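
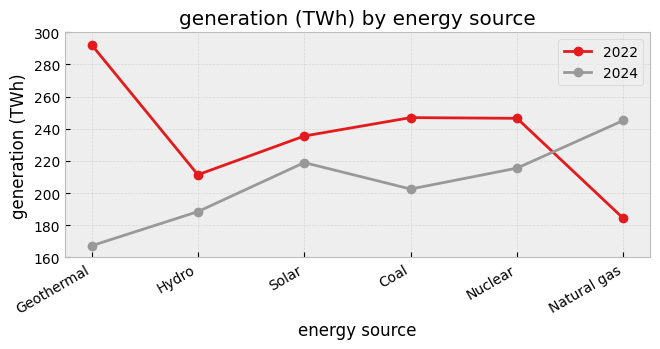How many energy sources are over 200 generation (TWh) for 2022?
Above 200: Geothermal, Hydro, Solar, Coal, Nuclear.

5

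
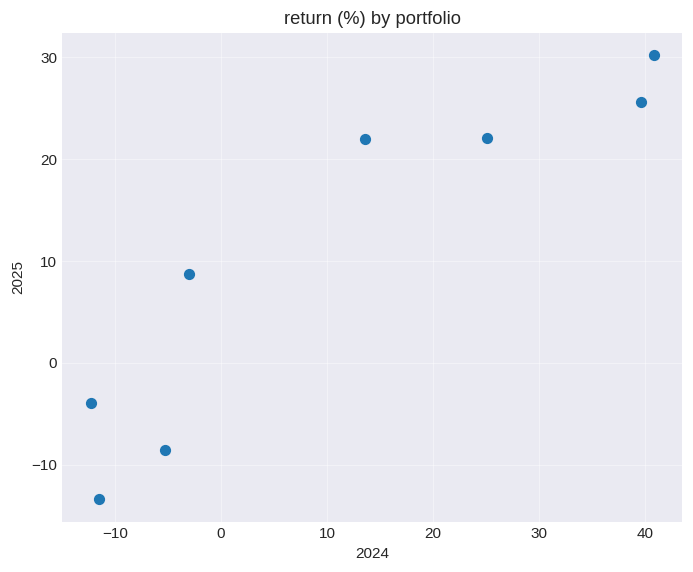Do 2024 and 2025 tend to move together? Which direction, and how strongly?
Points are positively correlated; strong (|r| ≈ 0.9).

positive, strong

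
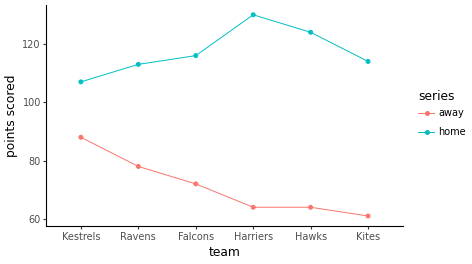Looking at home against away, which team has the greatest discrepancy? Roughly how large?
Harriers, ≈ 70

Harriers: home ≈ 130, away ≈ 60 → gap ≈ 70. Next-largest (Hawks) is only ≈ 60.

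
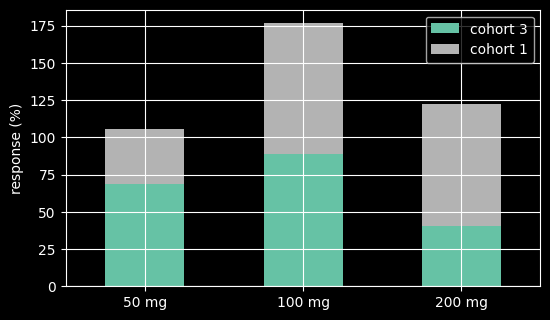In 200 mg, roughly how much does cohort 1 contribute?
cohort 1 top ≈ 120, bottom ≈ 40; segment ≈ 80.

≈ 80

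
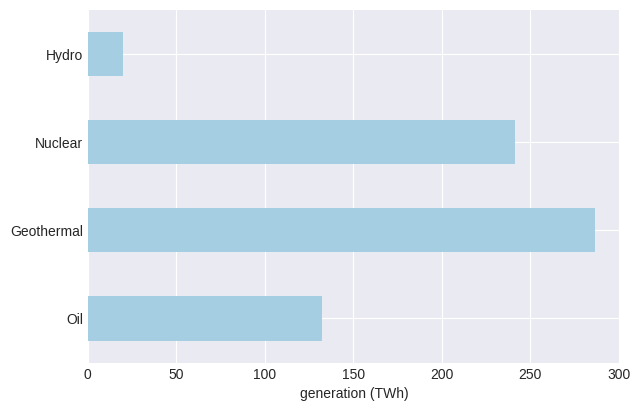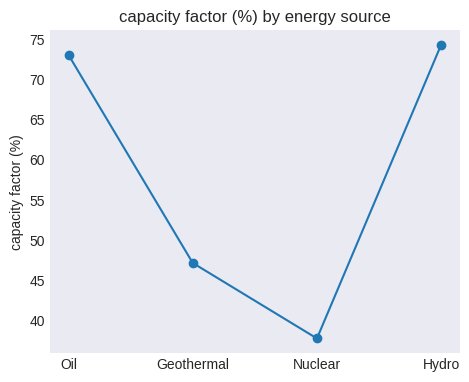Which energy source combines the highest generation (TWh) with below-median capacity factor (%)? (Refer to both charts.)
Chart 2 median capacity factor (%) ≈ 60; below-median energy sources: Geothermal, Nuclear. Among those, Geothermal has the highest generation (TWh) (≈ 300).

Geothermal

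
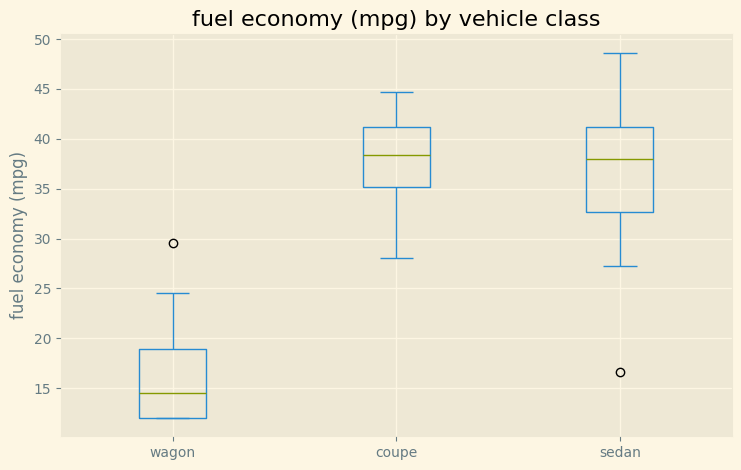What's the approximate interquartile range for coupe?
Q3 ≈ 40, Q1 ≈ 35; IQR ≈ 5.

≈ 5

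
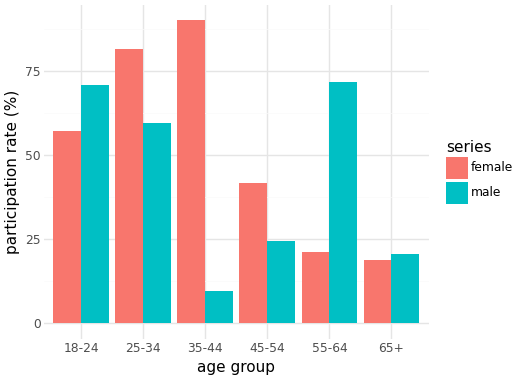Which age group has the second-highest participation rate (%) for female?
Top 3 for female: 35-44 ≈ 90, 25-34 ≈ 80, 18-24 ≈ 60.

25-34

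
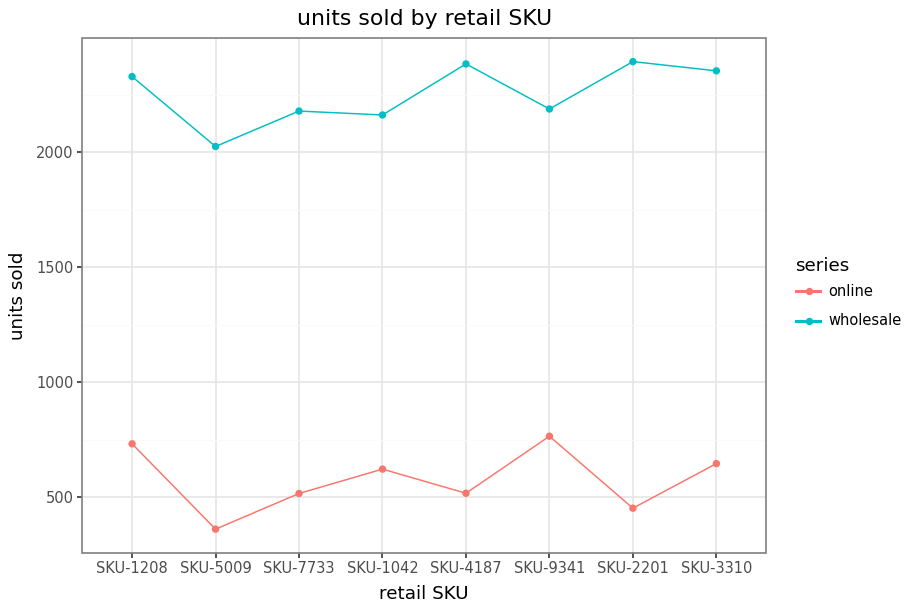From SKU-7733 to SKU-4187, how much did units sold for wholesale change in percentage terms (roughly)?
SKU-7733 ≈ 2200, SKU-4187 ≈ 2400; (2400 − 2200) / 2200 ≈ +9.1%.

≈ +9.1%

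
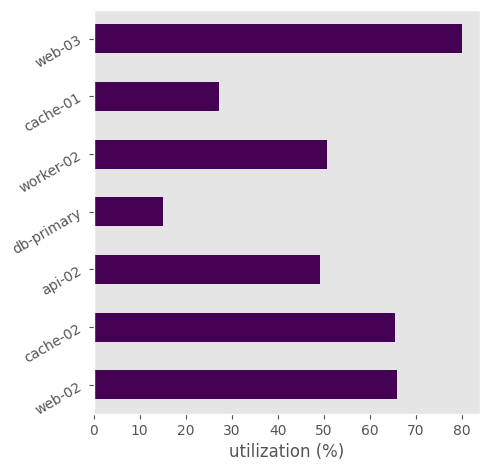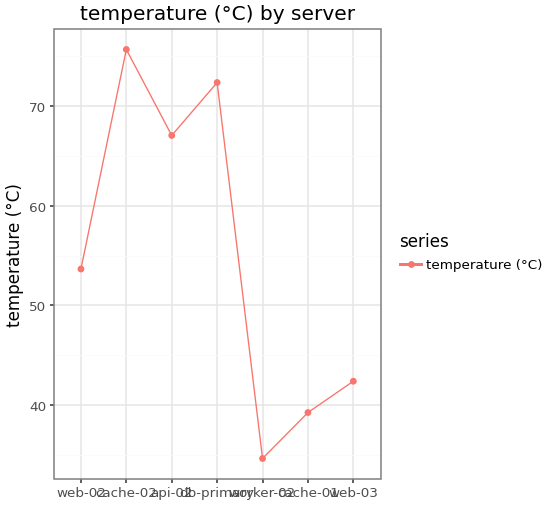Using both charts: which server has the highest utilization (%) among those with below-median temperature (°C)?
Chart 2 median temperature (°C) ≈ 50; below-median servers: worker-02, cache-01, web-03. Among those, web-03 has the highest utilization (%) (≈ 80).

web-03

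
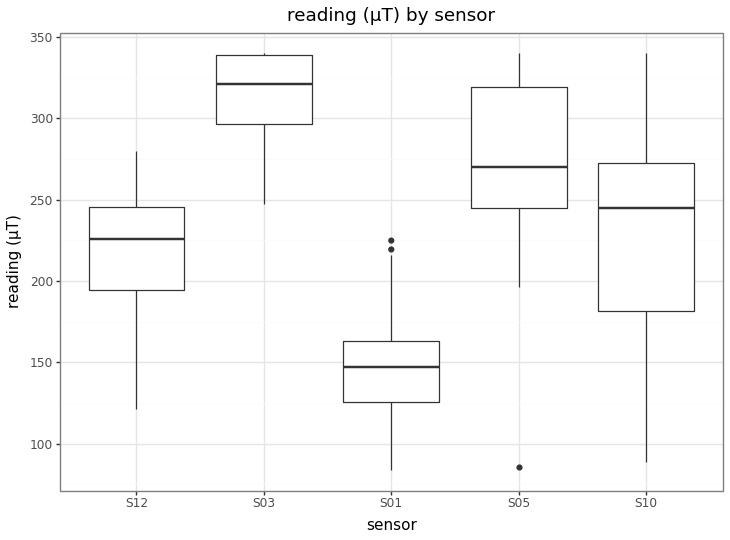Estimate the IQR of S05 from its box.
Q3 ≈ 320, Q1 ≈ 240; IQR ≈ 80.

≈ 80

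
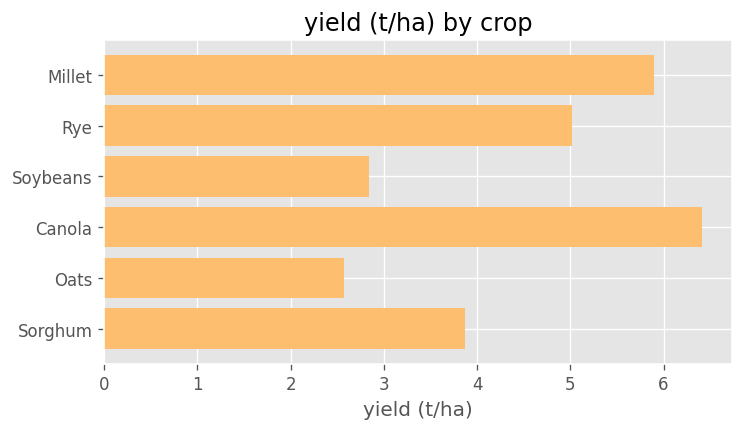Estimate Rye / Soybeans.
≈ 1.67×

Rye ≈ 5, Soybeans ≈ 3; 5/3 ≈ 1.67.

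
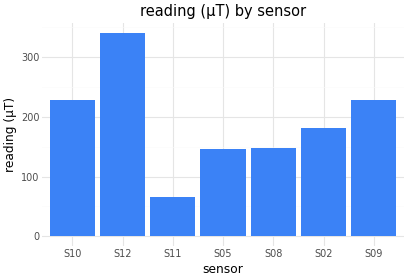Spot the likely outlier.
S12

S12 ≈ 350; the rest sit between ≈ 50 and ≈ 250.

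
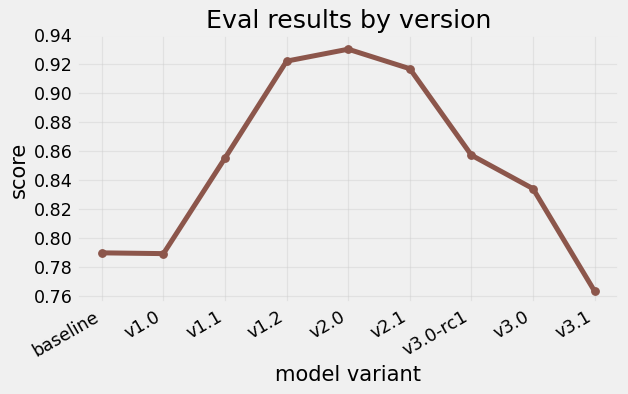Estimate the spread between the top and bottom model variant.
Max v2.0 ≈ 0.94, min v3.1 ≈ 0.76; range ≈ 0.18.

≈ 0.18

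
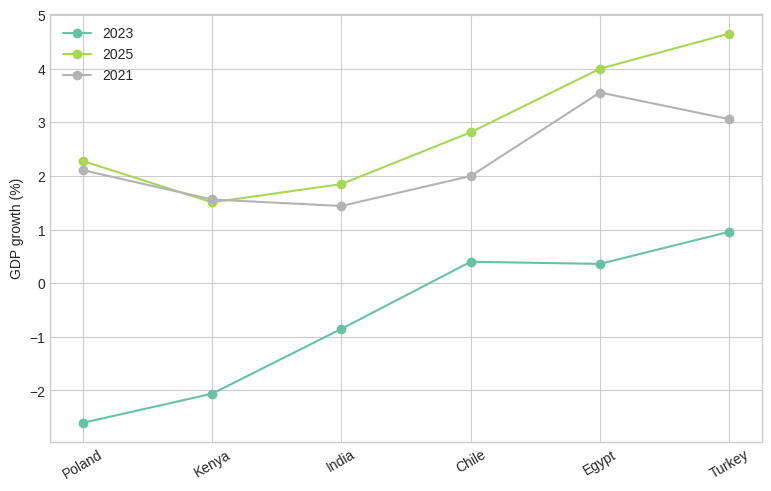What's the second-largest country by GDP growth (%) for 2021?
Top 3 for 2021: Egypt ≈ 4, Turkey ≈ 3, Poland ≈ 2.

Turkey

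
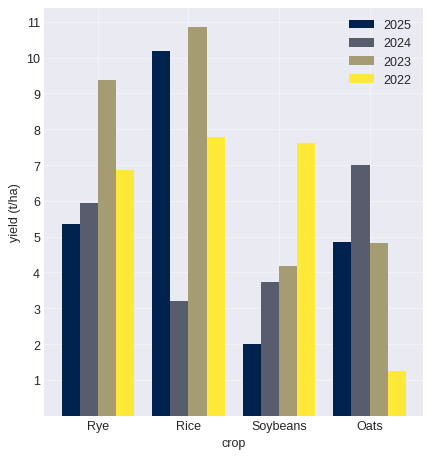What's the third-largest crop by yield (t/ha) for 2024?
Top 4 for 2024: Oats ≈ 7, Rye ≈ 6, Soybeans ≈ 4, Rice ≈ 3.

Soybeans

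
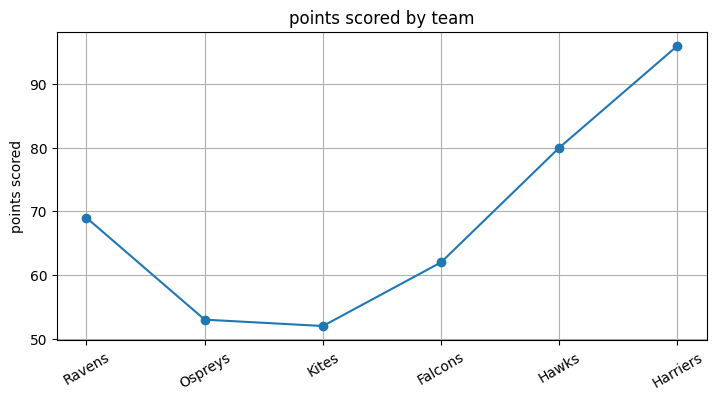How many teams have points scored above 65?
3

Above 65: Ravens, Hawks, Harriers.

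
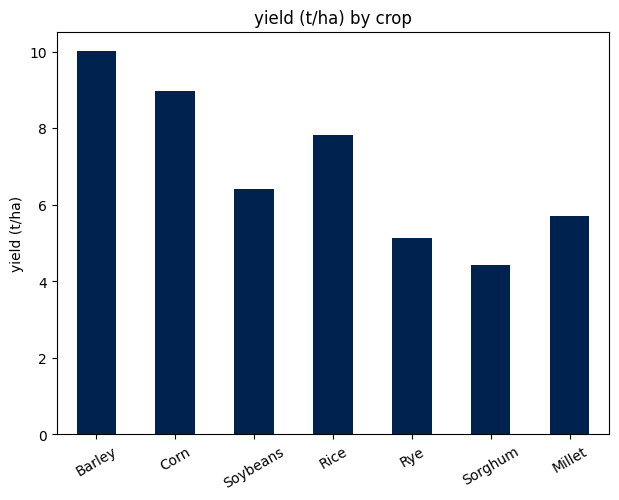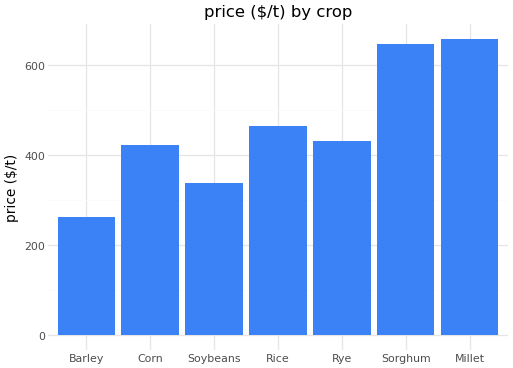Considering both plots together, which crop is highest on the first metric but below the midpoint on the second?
Chart 2 median price ($/t) ≈ 400; below-median crops: Barley, Corn, Soybeans. Among those, Barley has the highest yield (t/ha) (≈ 10).

Barley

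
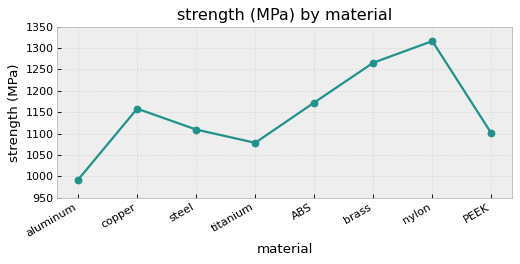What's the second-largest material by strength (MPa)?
Top 3: nylon ≈ 1300, brass ≈ 1250, ABS ≈ 1150.

brass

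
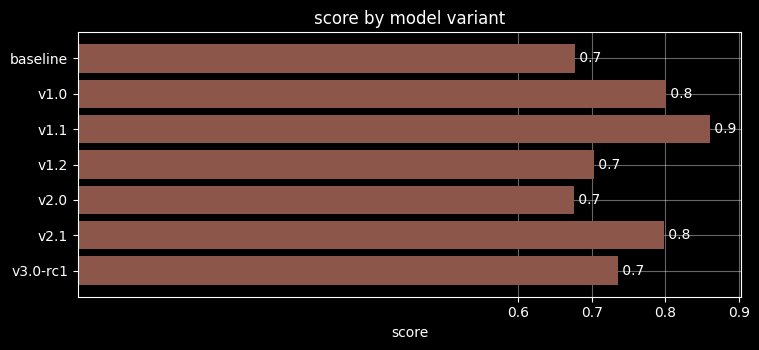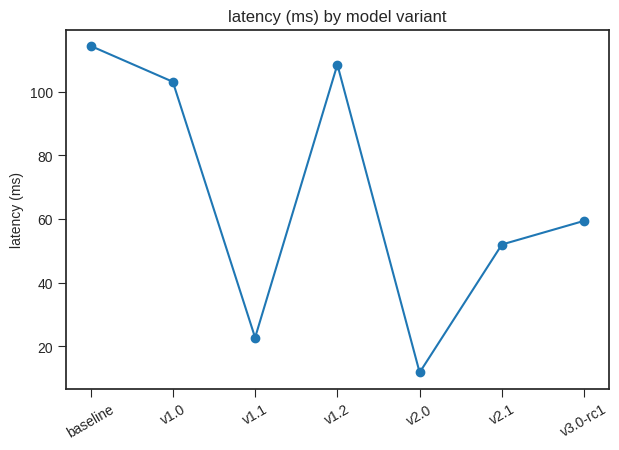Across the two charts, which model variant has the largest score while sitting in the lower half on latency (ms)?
Chart 2 median latency (ms) ≈ 60; below-median model variants: v1.1, v2.0, v2.1. Among those, v1.1 has the highest score (≈ 0.9).

v1.1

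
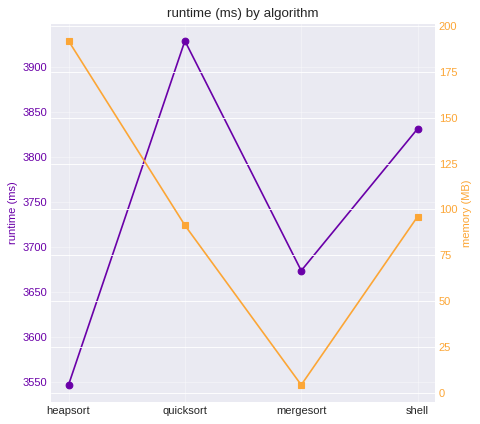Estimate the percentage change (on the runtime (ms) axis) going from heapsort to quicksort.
heapsort ≈ 3550, quicksort ≈ 3950; (3950 − 3550) / 3550 ≈ +11.3%.

≈ +11.3%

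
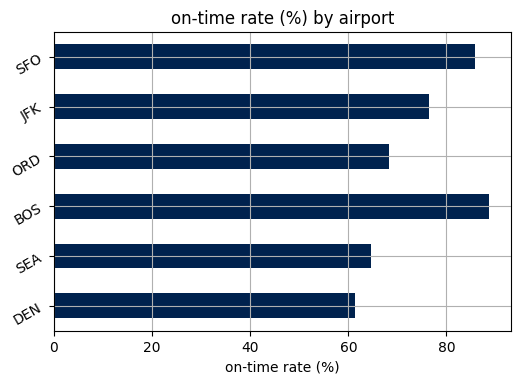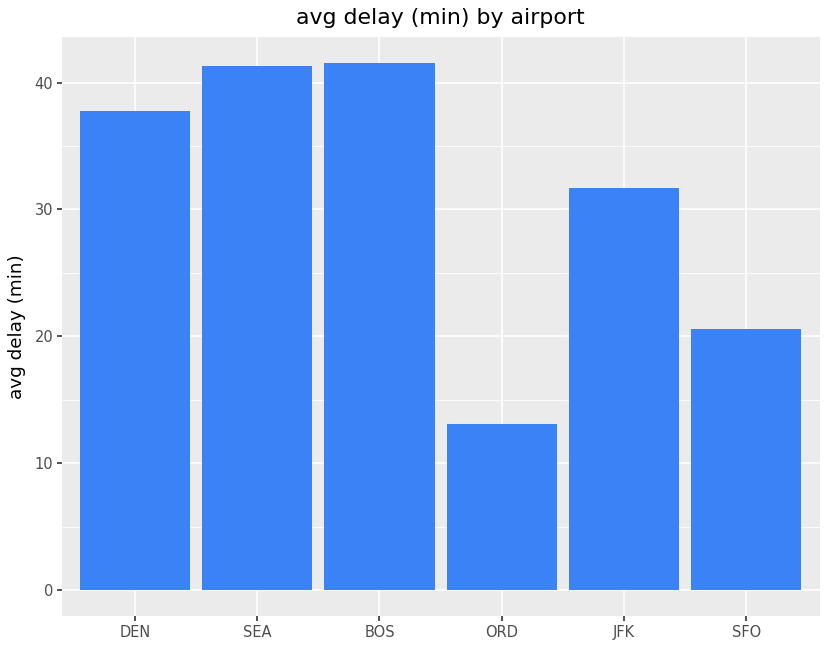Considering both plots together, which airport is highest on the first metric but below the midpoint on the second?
Chart 2 median avg delay (min) ≈ 35; below-median airports: ORD, JFK, SFO. Among those, SFO has the highest on-time rate (%) (≈ 90).

SFO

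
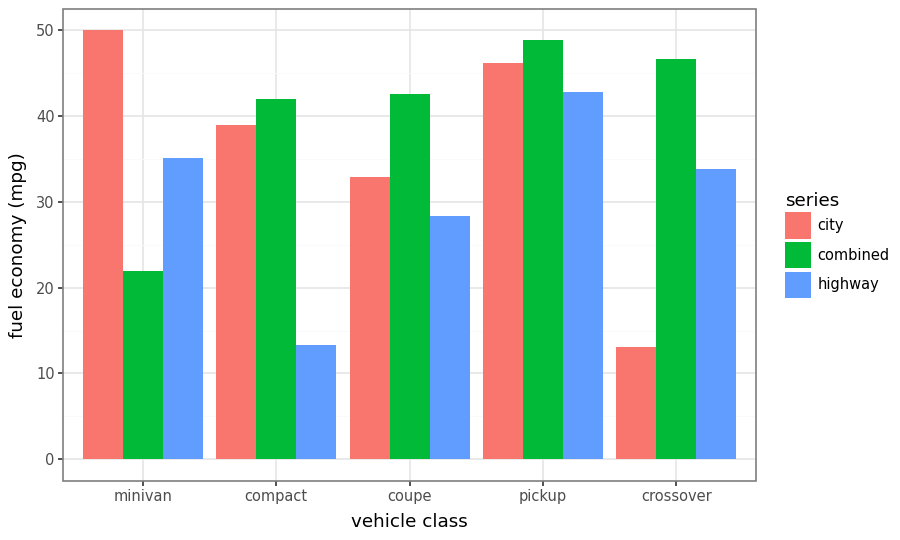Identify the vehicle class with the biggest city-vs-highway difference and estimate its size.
compact, ≈ 25 mpg

compact: city ≈ 40, highway ≈ 15 → gap ≈ 25. Next-largest (crossover) is only ≈ 20.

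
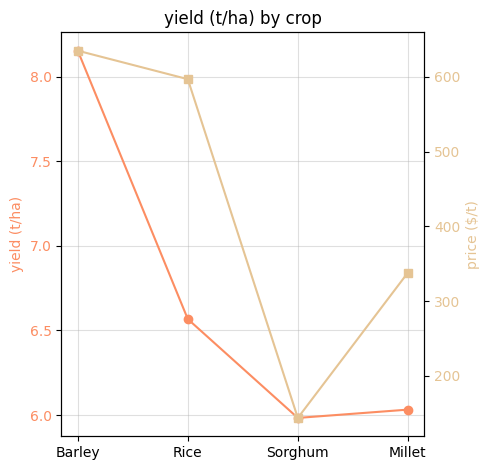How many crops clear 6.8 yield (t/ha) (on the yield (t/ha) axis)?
1

Above 6.8: Barley.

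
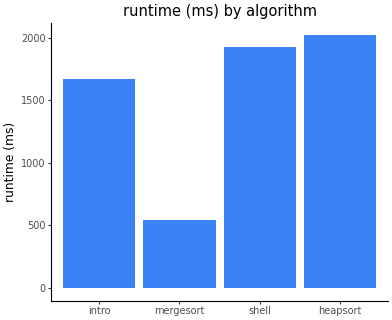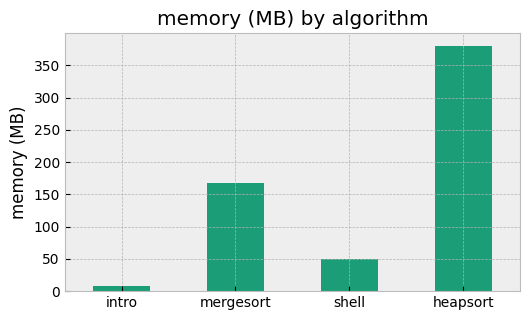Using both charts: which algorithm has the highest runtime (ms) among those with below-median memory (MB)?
Chart 2 median memory (MB) ≈ 100; below-median algorithms: intro, shell. Among those, shell has the highest runtime (ms) (≈ 2000).

shell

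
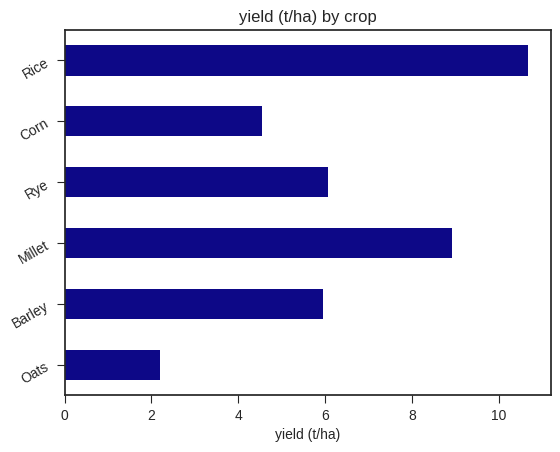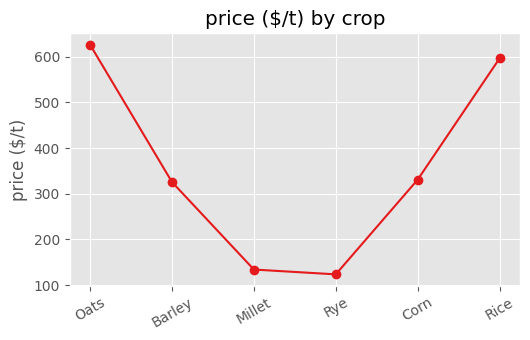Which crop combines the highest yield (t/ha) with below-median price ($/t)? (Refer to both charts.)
Millet

Chart 2 median price ($/t) ≈ 300; below-median crops: Barley, Millet, Rye. Among those, Millet has the highest yield (t/ha) (≈ 9).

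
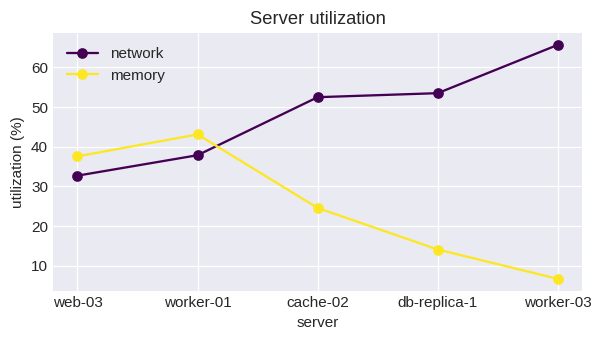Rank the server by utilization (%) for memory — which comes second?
Top 3 for memory: worker-01 ≈ 45, web-03 ≈ 40, cache-02 ≈ 25.

web-03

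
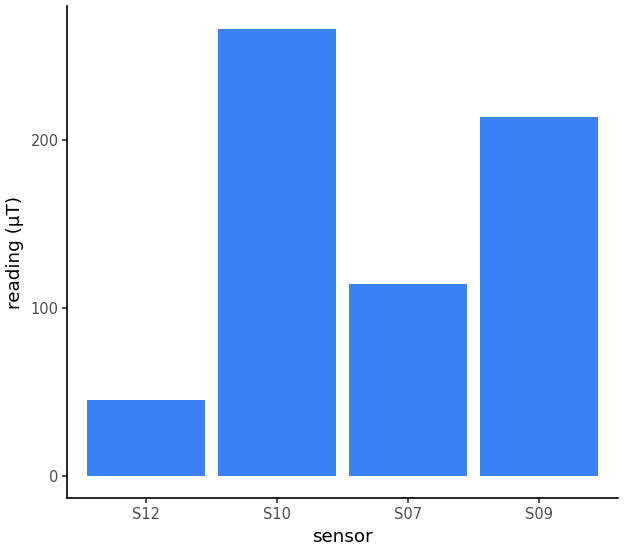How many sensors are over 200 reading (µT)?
2

Above 200: S10, S09.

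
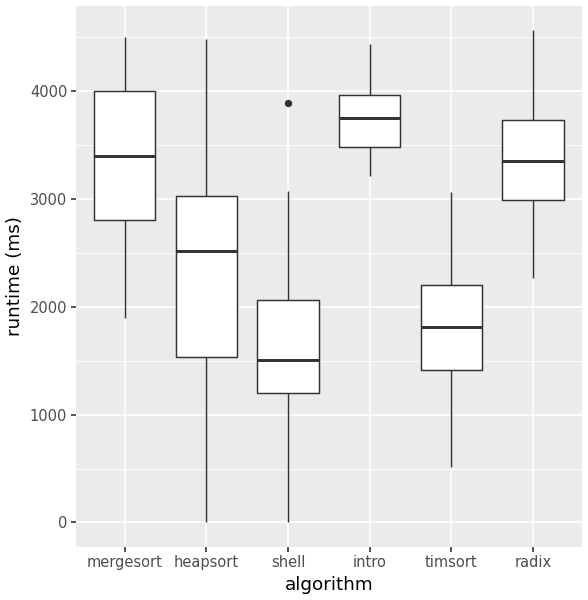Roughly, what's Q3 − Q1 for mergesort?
Q3 ≈ 4000, Q1 ≈ 2800; IQR ≈ 1200.

≈ 1200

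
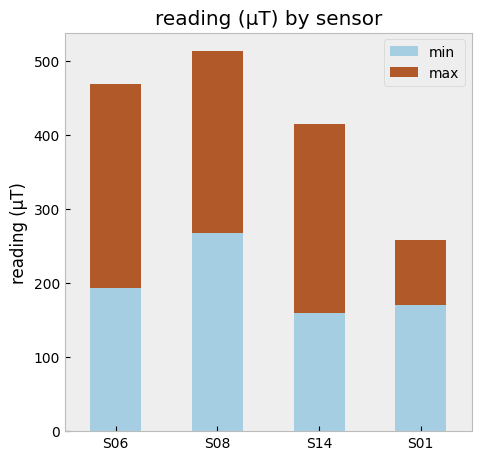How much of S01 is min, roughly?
≈ 150

min top ≈ 150, bottom ≈ 0; segment ≈ 150.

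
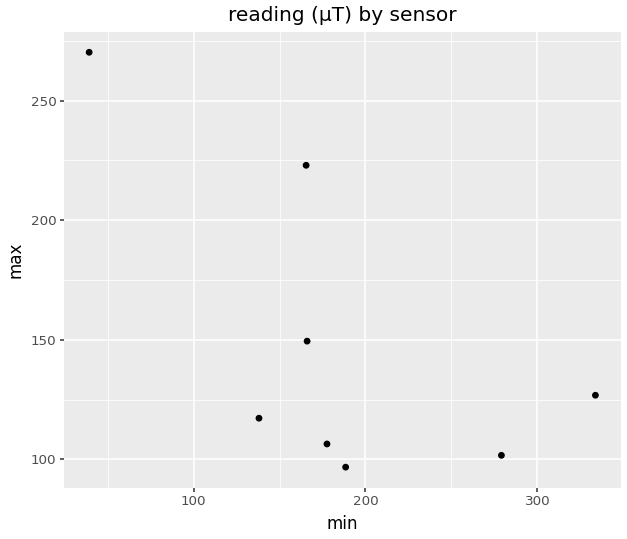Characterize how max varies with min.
negative, moderate

Points are negatively correlated; moderate (|r| ≈ 0.6).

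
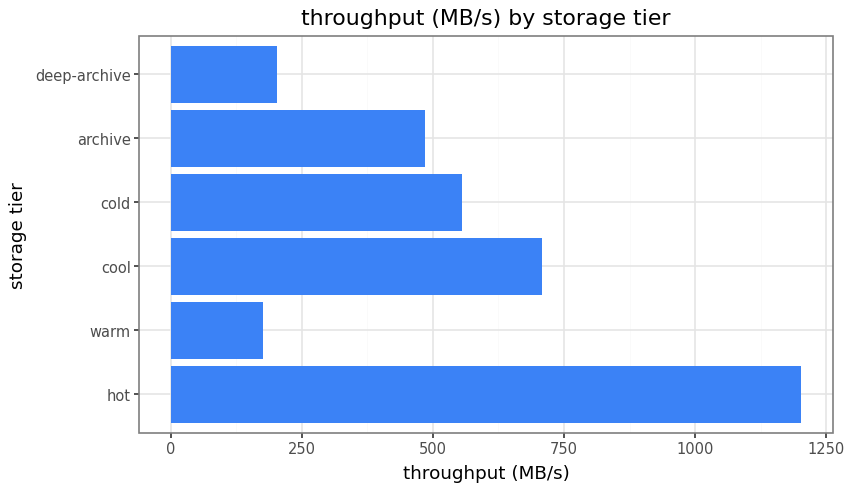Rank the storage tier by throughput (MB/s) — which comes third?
cold

Top 4: hot ≈ 1200, cool ≈ 800, cold ≈ 600, archive ≈ 400.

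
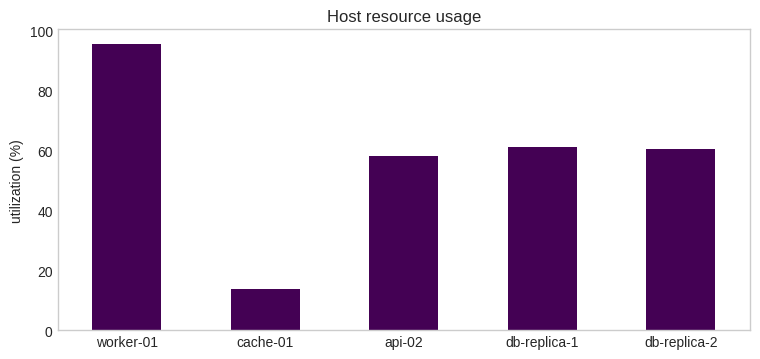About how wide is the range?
≈ 90

Max worker-01 ≈ 100, min cache-01 ≈ 10; range ≈ 90.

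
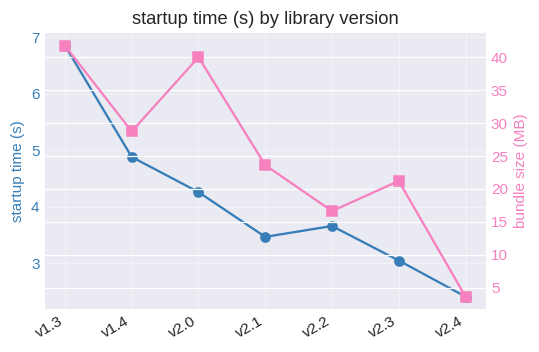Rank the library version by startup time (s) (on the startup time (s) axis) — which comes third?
Top 4 (on the startup time (s) axis): v1.3 ≈ 7.0, v1.4 ≈ 5.0, v2.0 ≈ 4.5, v2.2 ≈ 3.5.

v2.0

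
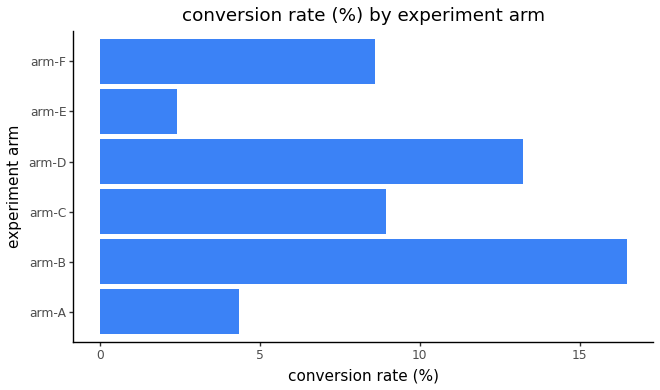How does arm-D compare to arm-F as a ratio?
arm-D ≈ 14, arm-F ≈ 8; 14/8 ≈ 1.75.

≈ 1.75×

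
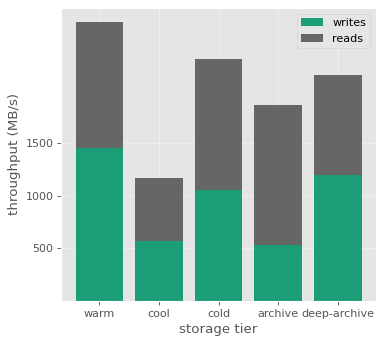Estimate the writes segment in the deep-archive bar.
≈ 1000

writes top ≈ 1000, bottom ≈ 0; segment ≈ 1000.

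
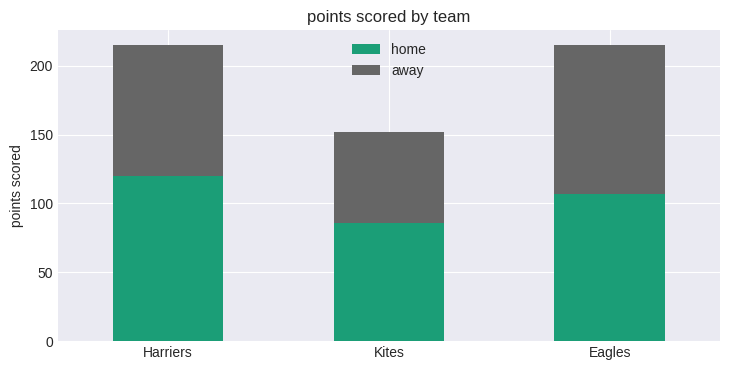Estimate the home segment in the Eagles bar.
home top ≈ 100, bottom ≈ 0; segment ≈ 100.

≈ 100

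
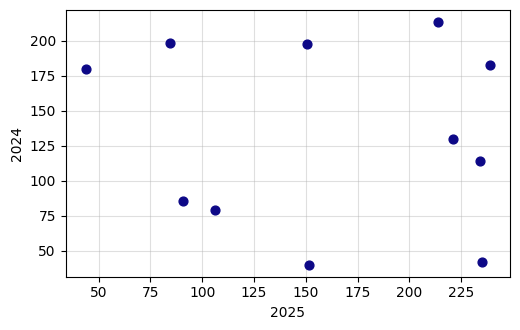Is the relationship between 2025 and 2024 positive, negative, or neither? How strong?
Points are roughly uncorrelated; weak (|r| ≈ 0.1).

no clear correlation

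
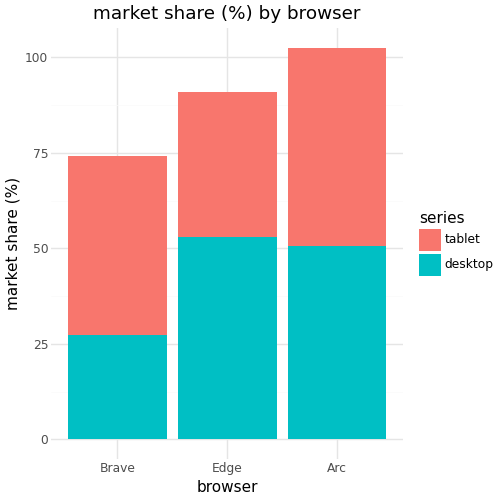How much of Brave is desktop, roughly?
desktop top ≈ 30, bottom ≈ 0; segment ≈ 30.

≈ 30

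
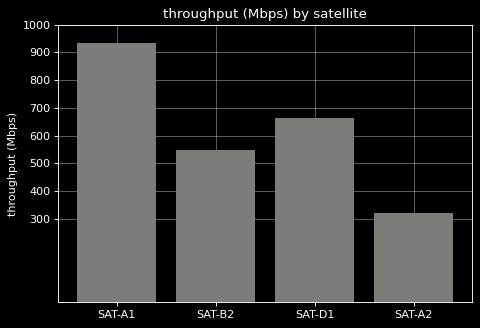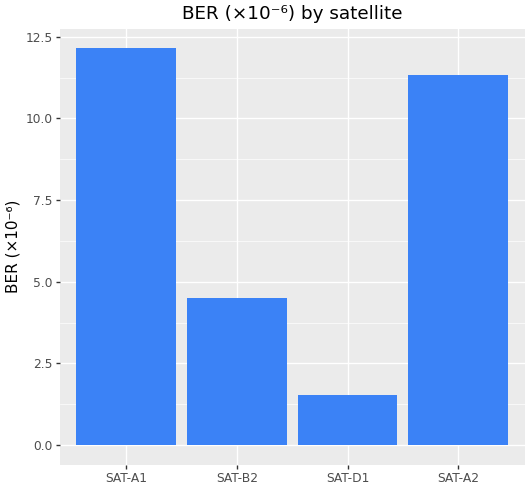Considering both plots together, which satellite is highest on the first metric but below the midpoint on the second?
SAT-D1

Chart 2 median BER (×10⁻⁶) ≈ 8; below-median satellites: SAT-B2, SAT-D1. Among those, SAT-D1 has the highest throughput (Mbps) (≈ 700).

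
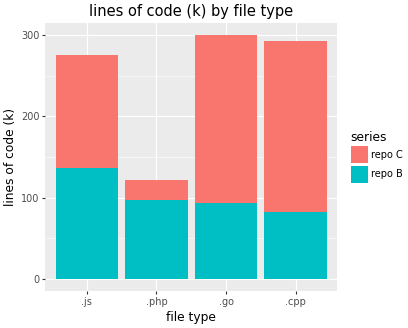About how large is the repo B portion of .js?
≈ 125

repo B top ≈ 125, bottom ≈ 0; segment ≈ 125.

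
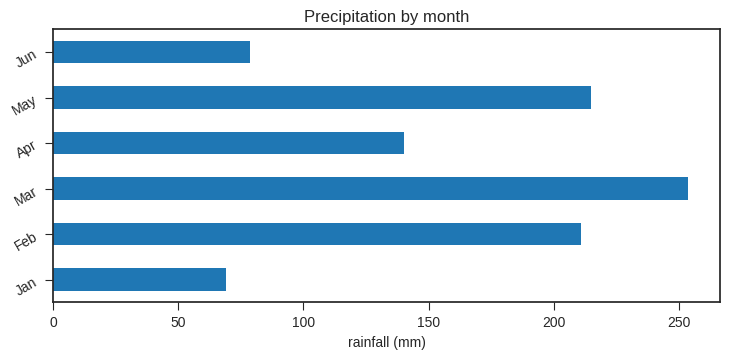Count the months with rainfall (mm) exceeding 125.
4

Above 125: Feb, Mar, Apr, May.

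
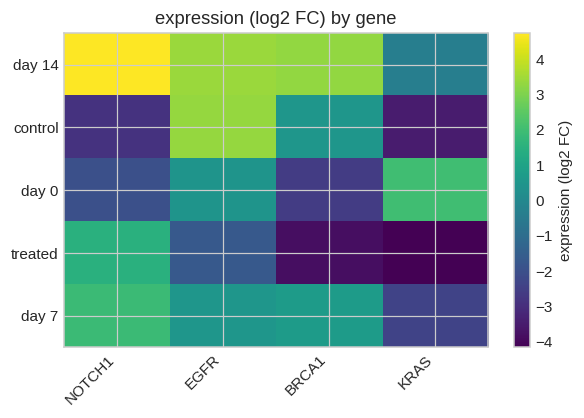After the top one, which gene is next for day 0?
Top 3 for day 0: KRAS ≈ 2, EGFR ≈ 0, NOTCH1 ≈ -2.

EGFR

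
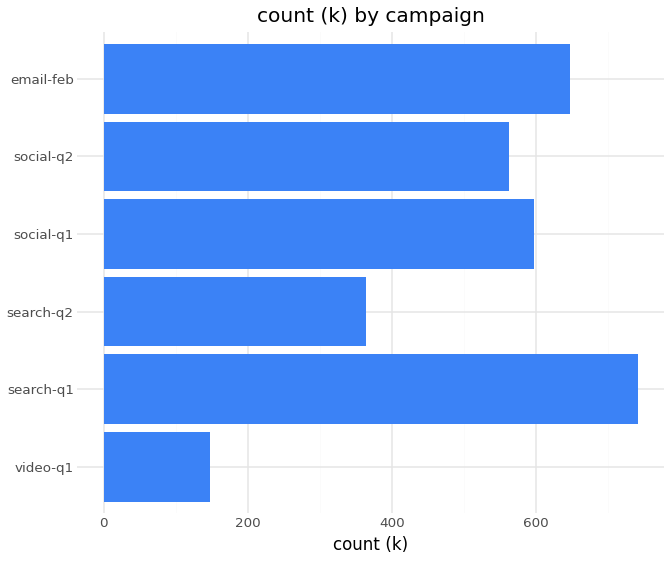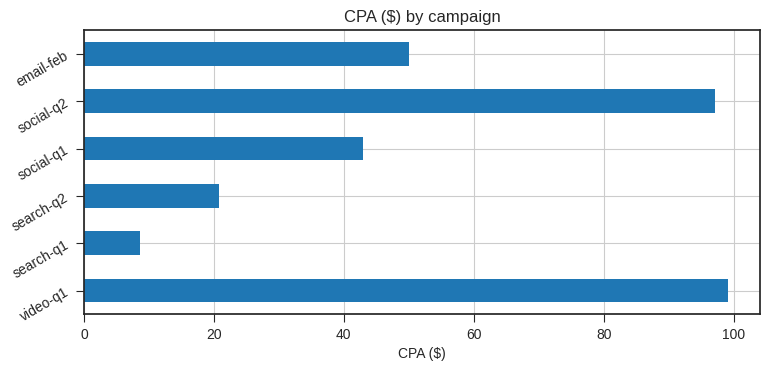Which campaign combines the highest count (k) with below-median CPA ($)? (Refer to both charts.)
Chart 2 median CPA ($) ≈ 50; below-median campaigns: search-q1, search-q2, social-q1. Among those, search-q1 has the highest count (k) (≈ 700).

search-q1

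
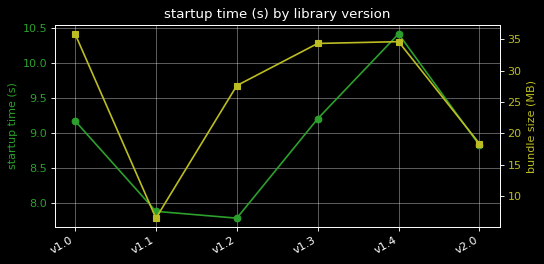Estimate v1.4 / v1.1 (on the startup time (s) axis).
v1.4 ≈ 10.5, v1.1 ≈ 8.0; 10.5/8.0 ≈ 1.31.

≈ 1.31×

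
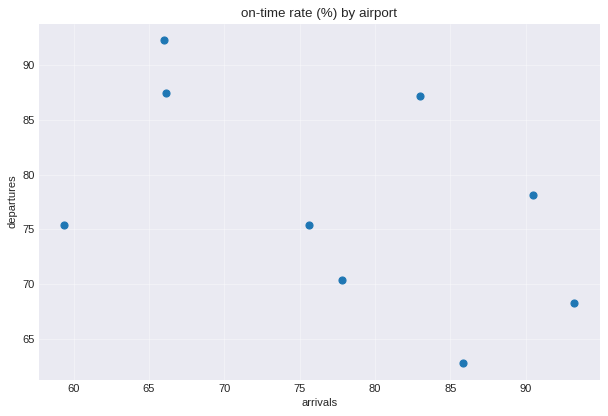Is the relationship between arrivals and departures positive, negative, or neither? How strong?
Points are negatively correlated; moderate (|r| ≈ 0.5).

negative, moderate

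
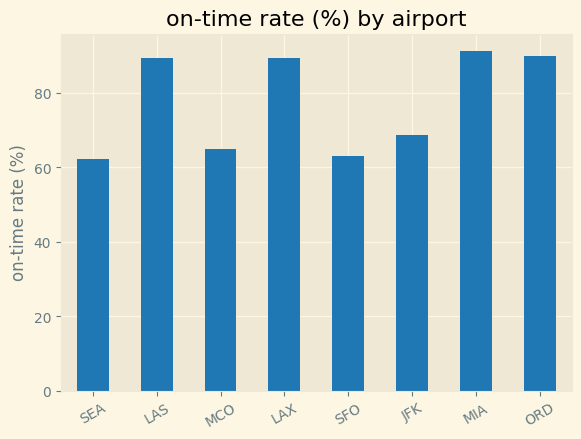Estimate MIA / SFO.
≈ 1.5×

MIA ≈ 90, SFO ≈ 60; 90/60 ≈ 1.5.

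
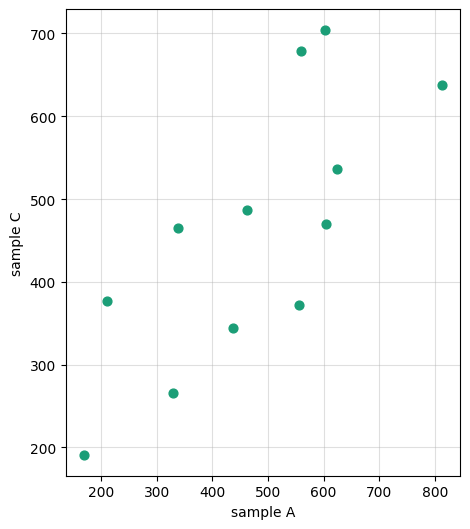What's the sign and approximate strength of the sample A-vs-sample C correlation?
Points are positively correlated; strong (|r| ≈ 0.8).

positive, strong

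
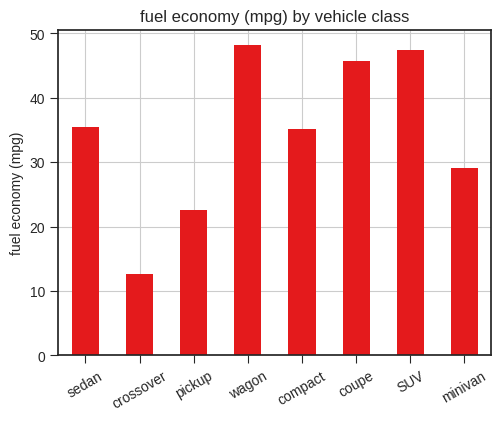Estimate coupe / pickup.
coupe ≈ 45, pickup ≈ 25; 45/25 ≈ 1.8.

≈ 1.8×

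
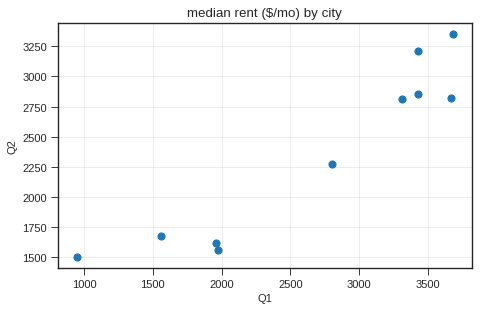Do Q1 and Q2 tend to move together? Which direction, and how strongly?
Points are positively correlated; strong (|r| ≈ 0.9).

positive, strong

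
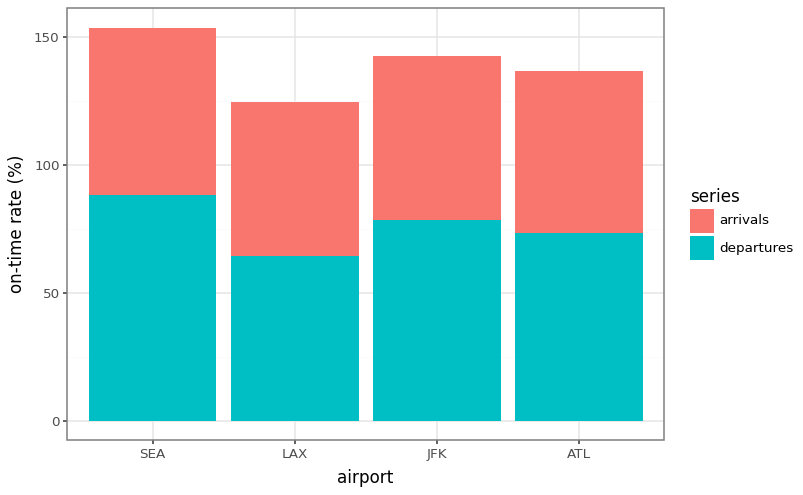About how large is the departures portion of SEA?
departures top ≈ 80, bottom ≈ 0; segment ≈ 80.

≈ 80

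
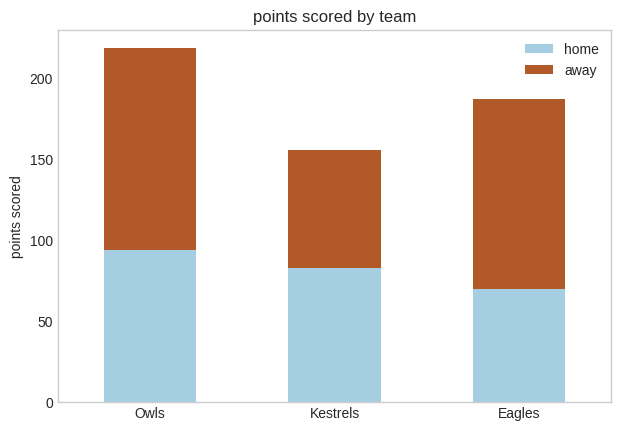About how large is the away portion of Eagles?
away top ≈ 180, bottom ≈ 80; segment ≈ 100.

≈ 100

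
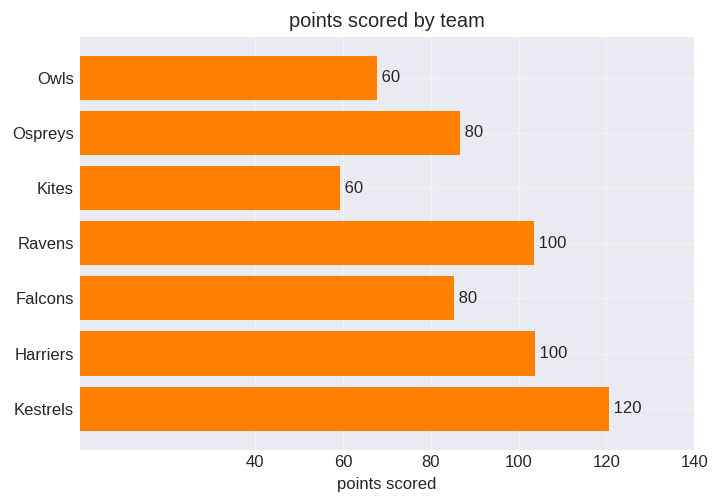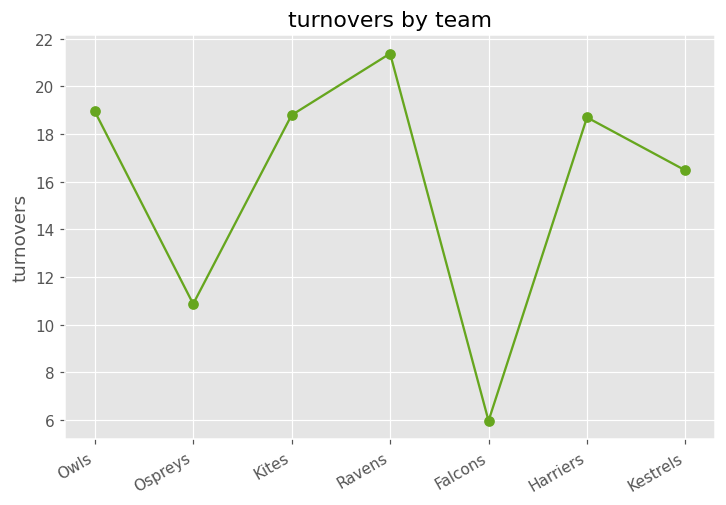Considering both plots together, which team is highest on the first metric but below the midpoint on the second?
Chart 2 median turnovers ≈ 18; below-median teams: Ospreys, Falcons, Kestrels. Among those, Kestrels has the highest points scored (≈ 120).

Kestrels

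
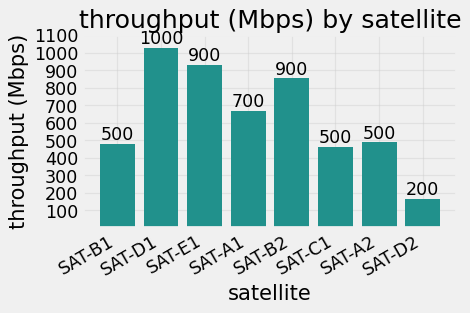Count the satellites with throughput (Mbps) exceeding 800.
Above 800: SAT-D1, SAT-E1, SAT-B2.

3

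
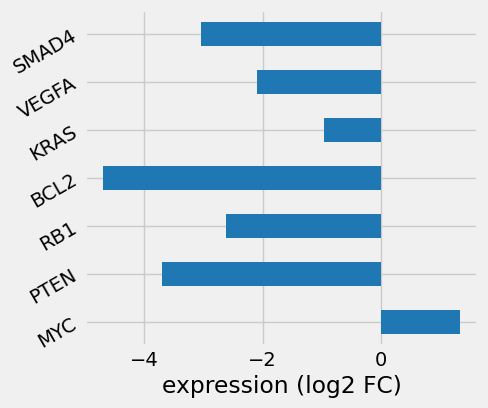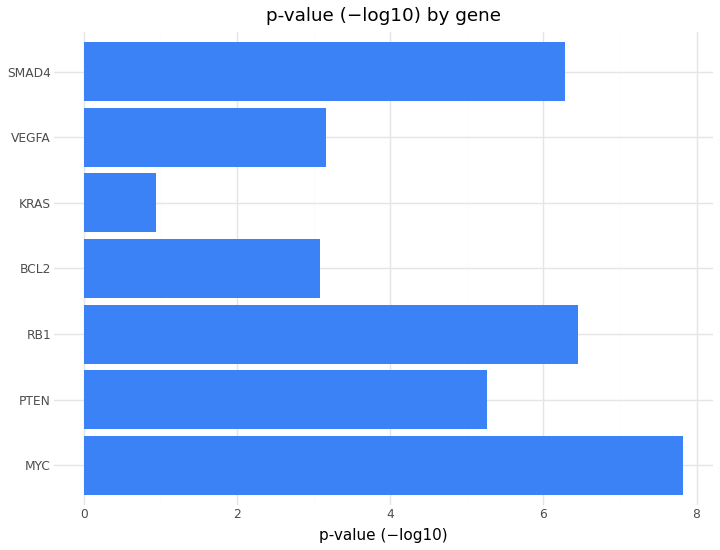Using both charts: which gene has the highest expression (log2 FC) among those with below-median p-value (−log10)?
Chart 2 median p-value (−log10) ≈ 5; below-median genes: BCL2, KRAS, VEGFA. Among those, KRAS has the highest expression (log2 FC) (≈ -1).

KRAS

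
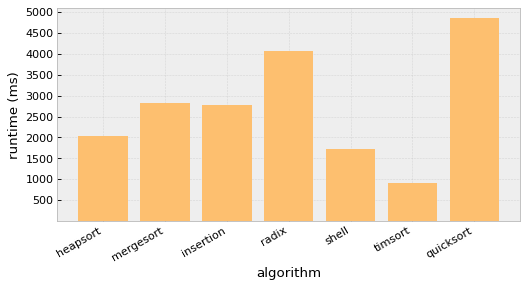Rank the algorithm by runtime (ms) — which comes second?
radix

Top 3: quicksort ≈ 5000, radix ≈ 4000, mergesort ≈ 3000.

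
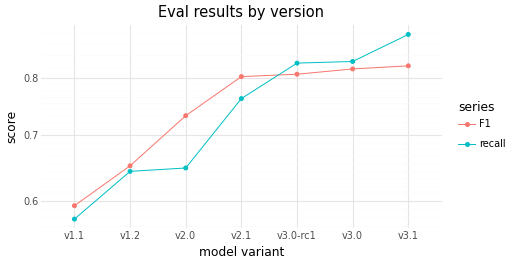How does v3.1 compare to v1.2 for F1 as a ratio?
≈ 1.23×

v3.1 ≈ 0.80, v1.2 ≈ 0.65; 0.80/0.65 ≈ 1.23.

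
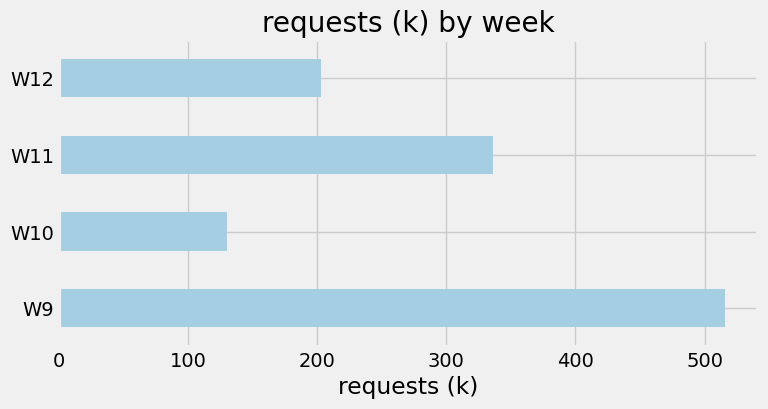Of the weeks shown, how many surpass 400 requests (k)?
1

Above 400: W9.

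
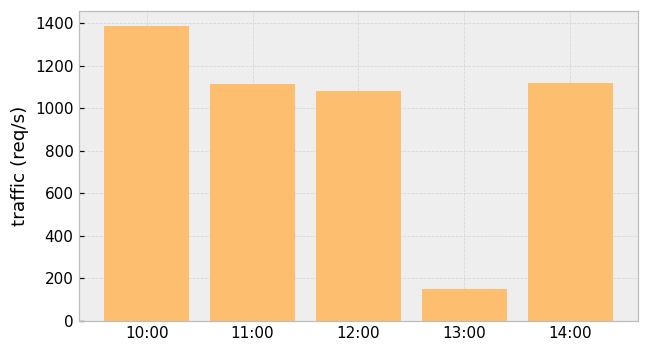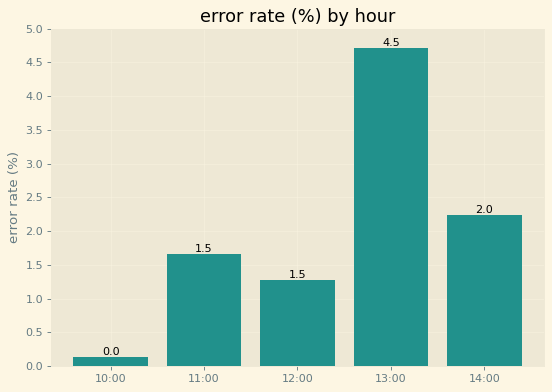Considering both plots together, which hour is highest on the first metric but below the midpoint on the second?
Chart 2 median error rate (%) ≈ 1.5; below-median hours: 10:00, 12:00. Among those, 10:00 has the highest traffic (req/s) (≈ 1400).

10:00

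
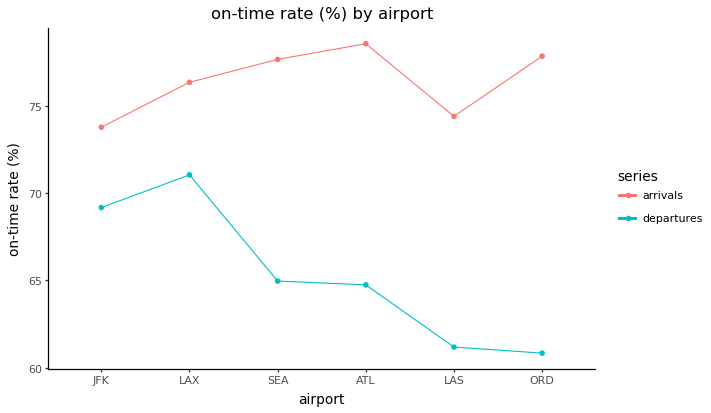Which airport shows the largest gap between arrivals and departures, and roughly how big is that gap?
ORD: arrivals ≈ 78, departures ≈ 60 → gap ≈ 18. Next-largest (ATL) is only ≈ 14.

ORD, ≈ 18 %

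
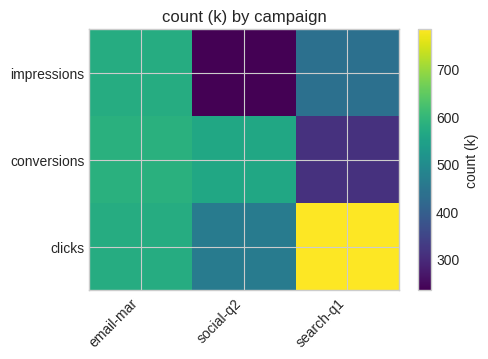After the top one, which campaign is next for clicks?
email-mar

Top 3 for clicks: search-q1 ≈ 800, email-mar ≈ 550, social-q2 ≈ 450.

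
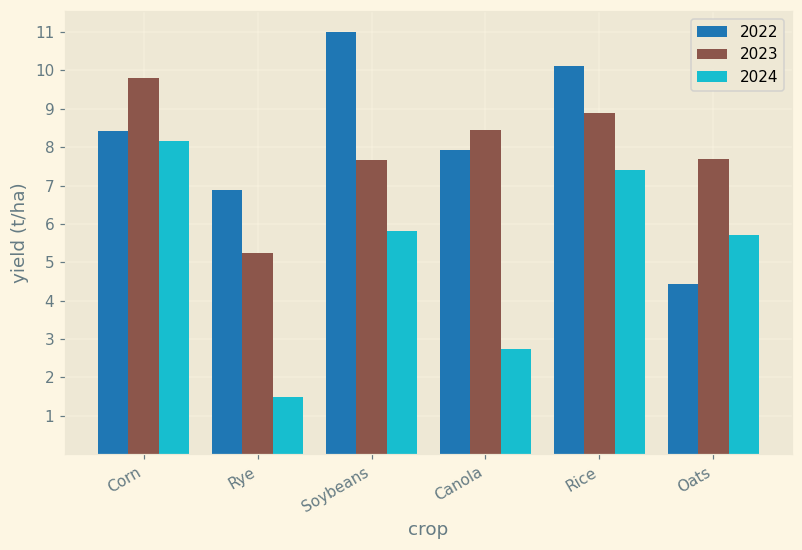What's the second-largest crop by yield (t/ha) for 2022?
Top 3 for 2022: Soybeans ≈ 11, Rice ≈ 10, Corn ≈ 8.

Rice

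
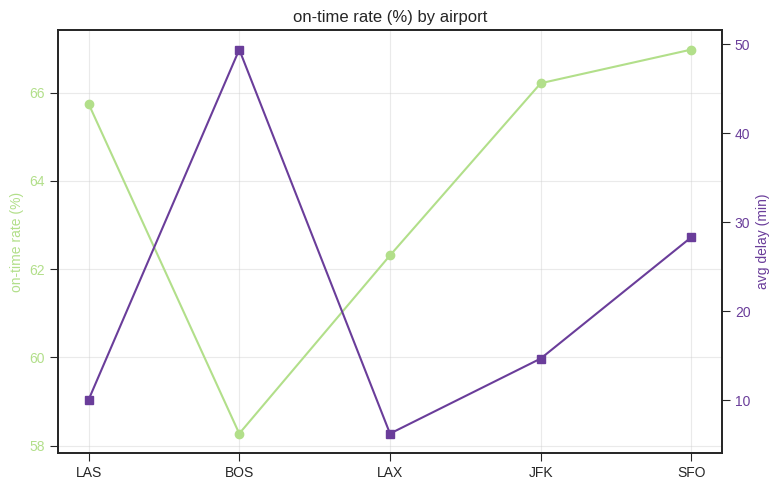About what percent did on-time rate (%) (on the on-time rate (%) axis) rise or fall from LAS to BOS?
≈ -12.1%

LAS ≈ 66, BOS ≈ 58; (58 − 66) / 66 ≈ -12.1%.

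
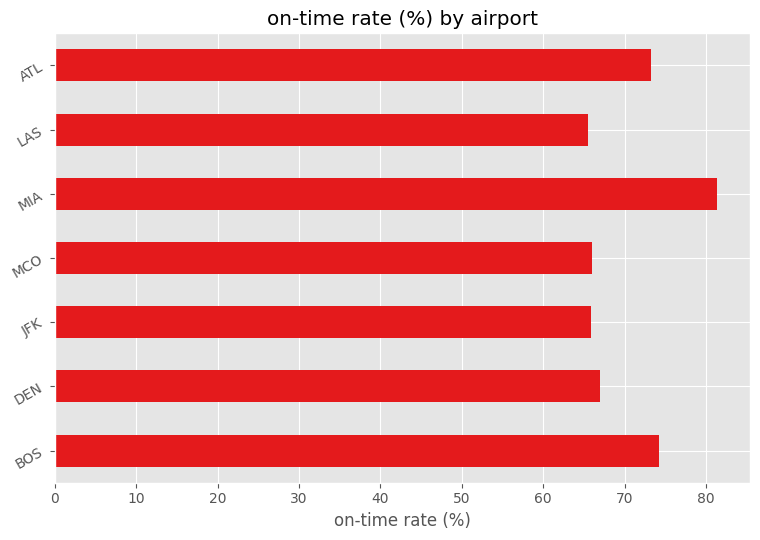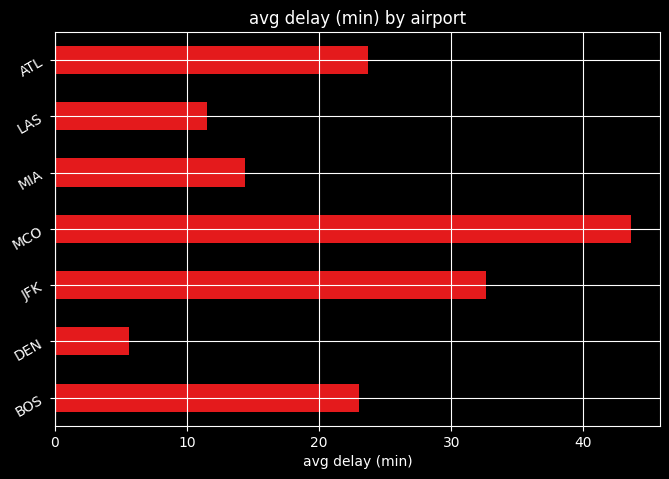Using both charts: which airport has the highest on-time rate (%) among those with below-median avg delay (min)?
MIA

Chart 2 median avg delay (min) ≈ 25; below-median airports: DEN, MIA, LAS. Among those, MIA has the highest on-time rate (%) (≈ 80).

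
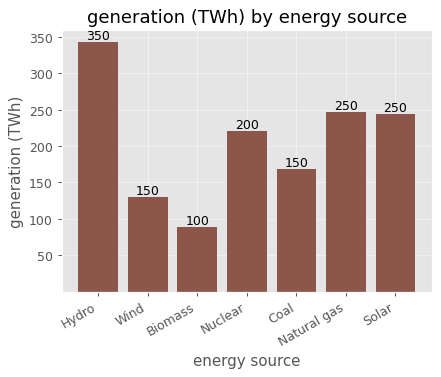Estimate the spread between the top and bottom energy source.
≈ 250

Max Hydro ≈ 350, min Biomass ≈ 100; range ≈ 250.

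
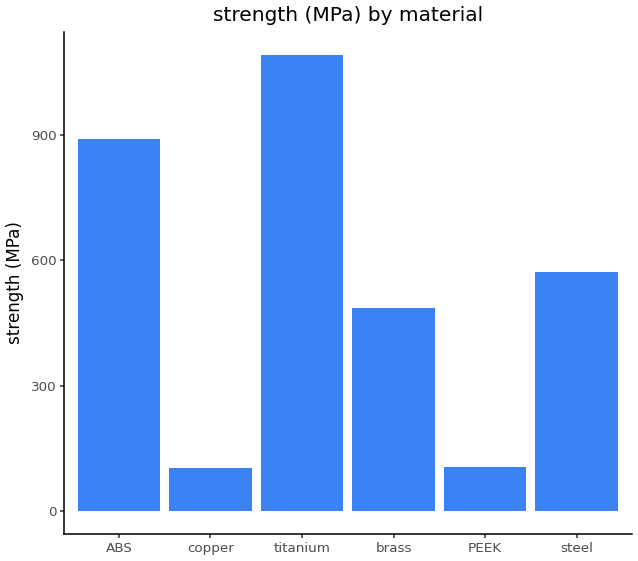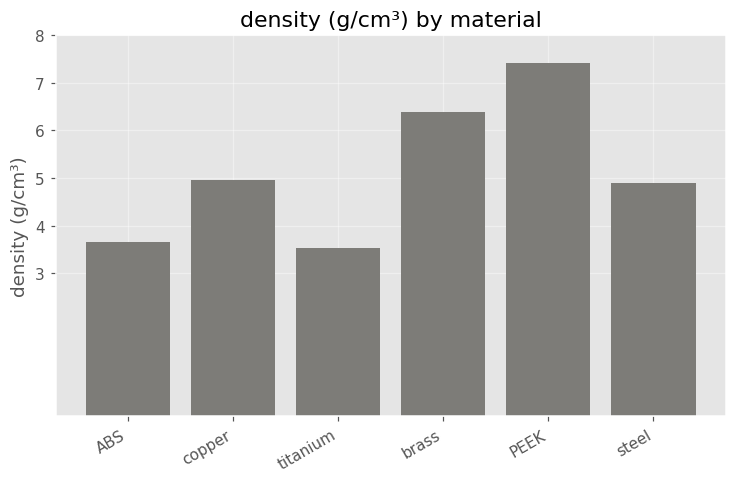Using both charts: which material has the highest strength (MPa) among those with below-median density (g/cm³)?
Chart 2 median density (g/cm³) ≈ 5; below-median materials: ABS, titanium, steel. Among those, titanium has the highest strength (MPa) (≈ 1000).

titanium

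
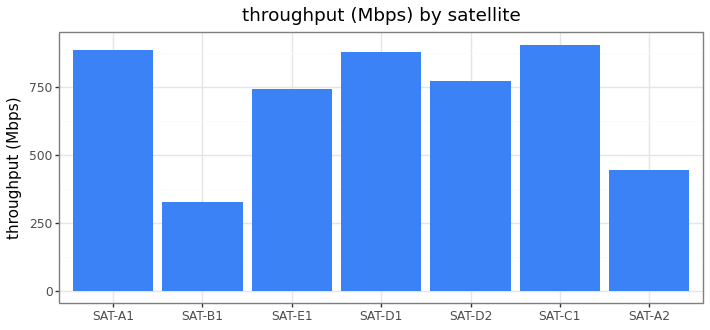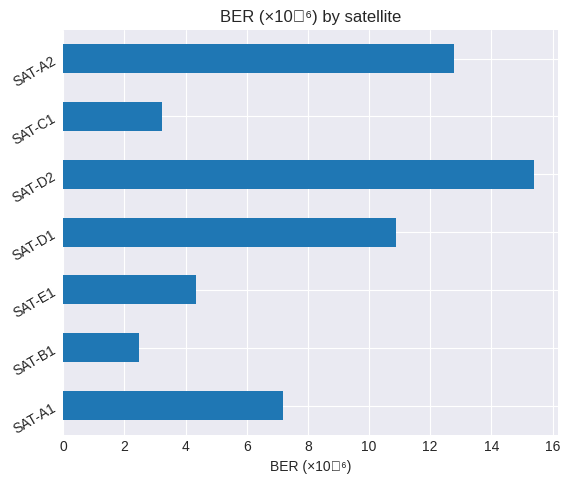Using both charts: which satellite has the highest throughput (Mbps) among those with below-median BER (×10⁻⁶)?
Chart 2 median BER (×10⁻⁶) ≈ 8; below-median satellites: SAT-B1, SAT-E1, SAT-C1. Among those, SAT-C1 has the highest throughput (Mbps) (≈ 900).

SAT-C1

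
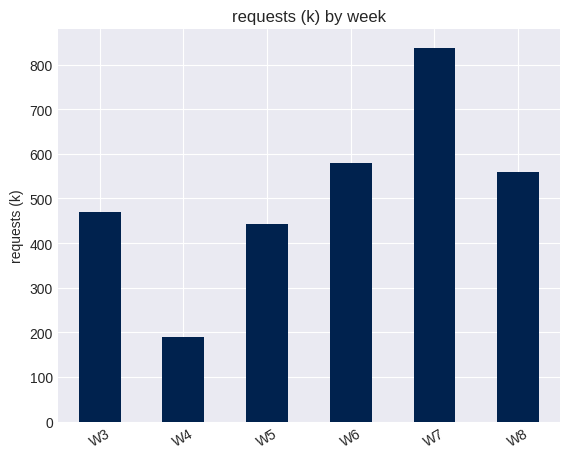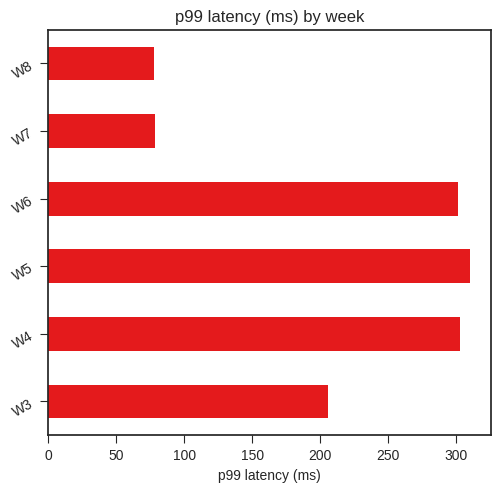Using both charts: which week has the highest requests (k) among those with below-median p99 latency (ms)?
Chart 2 median p99 latency (ms) ≈ 250; below-median weeks: W3, W7, W8. Among those, W7 has the highest requests (k) (≈ 800).

W7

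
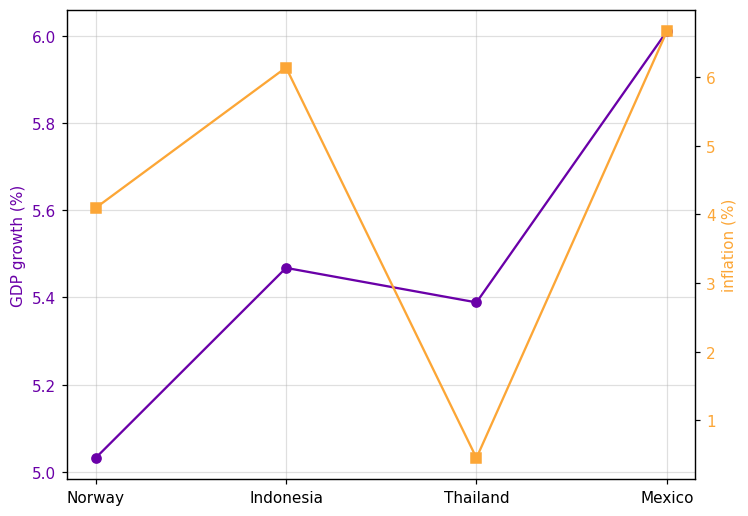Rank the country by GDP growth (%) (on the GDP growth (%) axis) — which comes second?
Top 3 (on the GDP growth (%) axis): Mexico ≈ 6.0, Indonesia ≈ 5.5, Thailand ≈ 5.4.

Indonesia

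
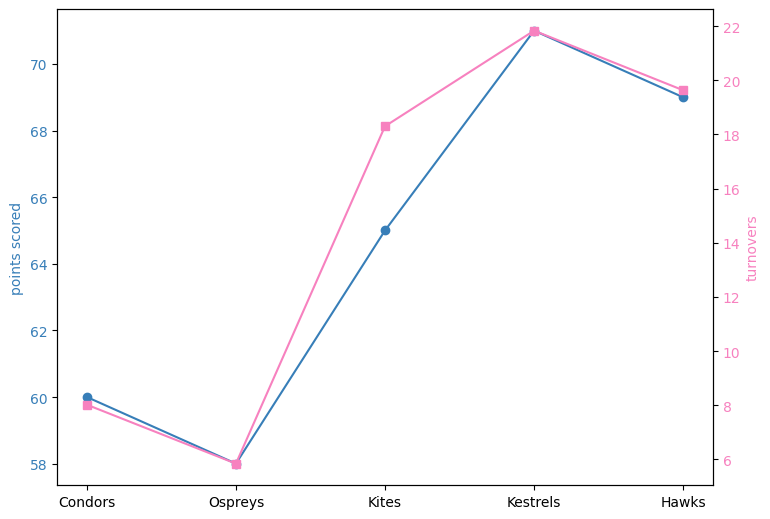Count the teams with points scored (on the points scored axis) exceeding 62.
Above 62: Kites, Kestrels, Hawks.

3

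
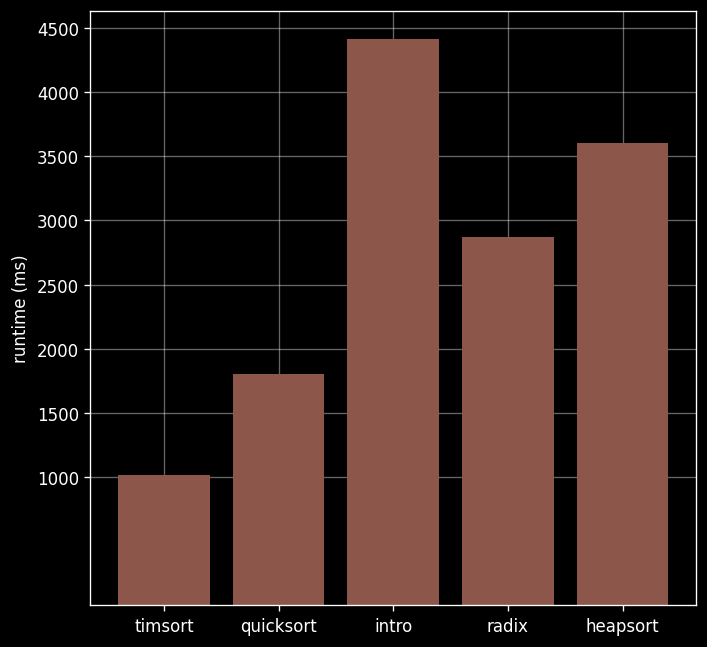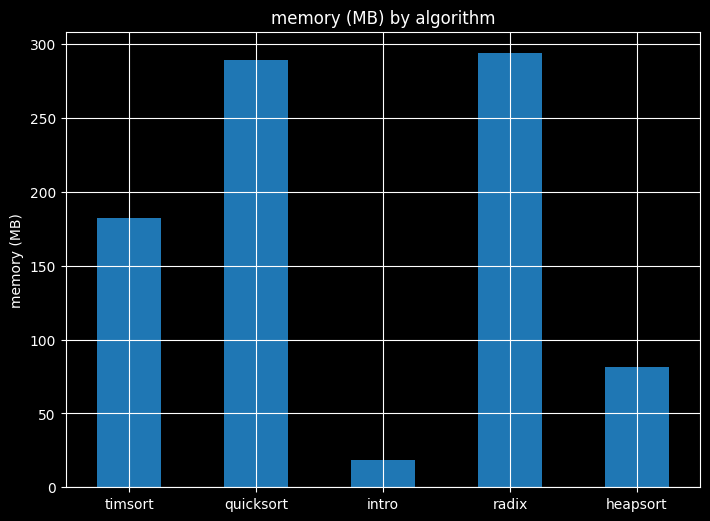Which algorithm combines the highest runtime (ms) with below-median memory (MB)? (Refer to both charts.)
intro

Chart 2 median memory (MB) ≈ 200; below-median algorithms: intro, heapsort. Among those, intro has the highest runtime (ms) (≈ 4500).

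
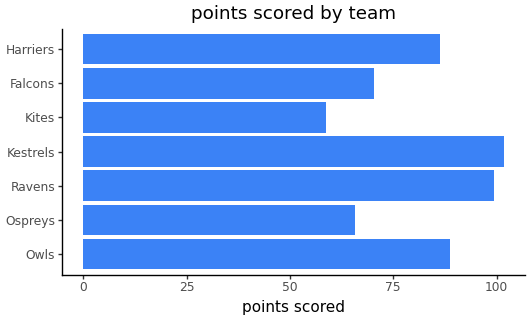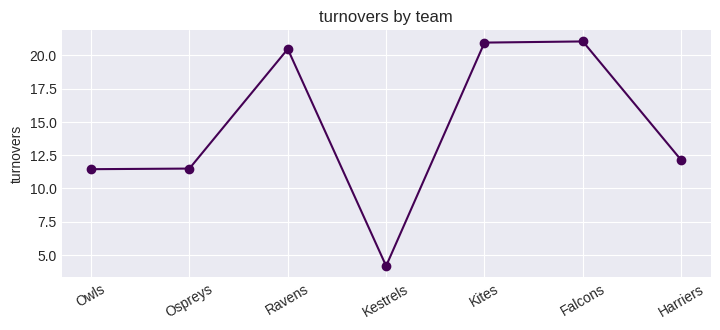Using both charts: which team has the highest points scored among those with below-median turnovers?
Chart 2 median turnovers ≈ 12; below-median teams: Owls, Ospreys, Kestrels. Among those, Kestrels has the highest points scored (≈ 100).

Kestrels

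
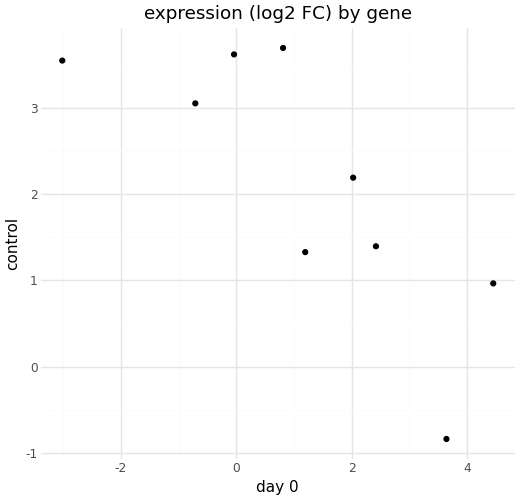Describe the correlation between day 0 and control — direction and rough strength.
Points are negatively correlated; strong (|r| ≈ 0.8).

negative, strong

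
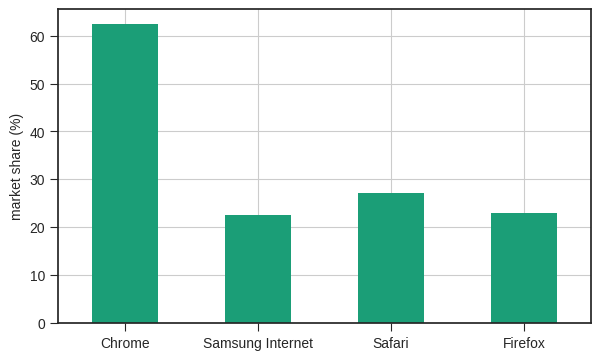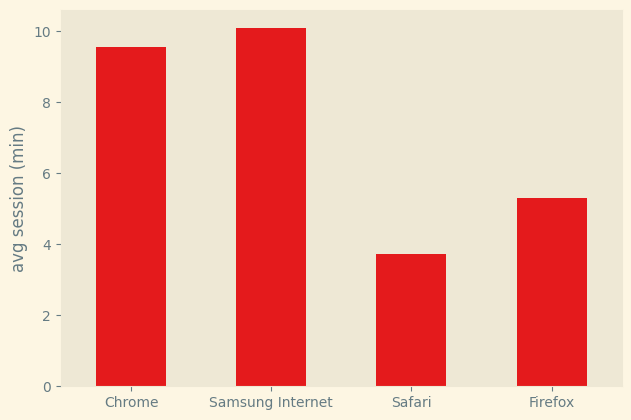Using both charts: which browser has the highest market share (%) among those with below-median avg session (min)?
Chart 2 median avg session (min) ≈ 7; below-median browsers: Safari, Firefox. Among those, Safari has the highest market share (%) (≈ 30).

Safari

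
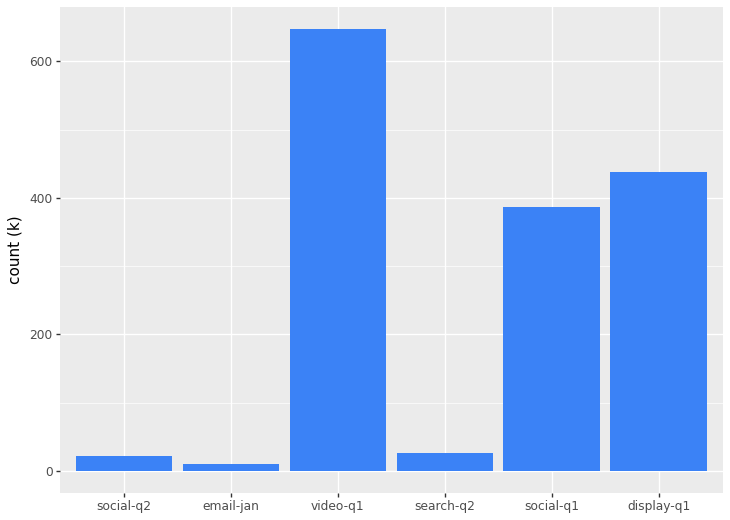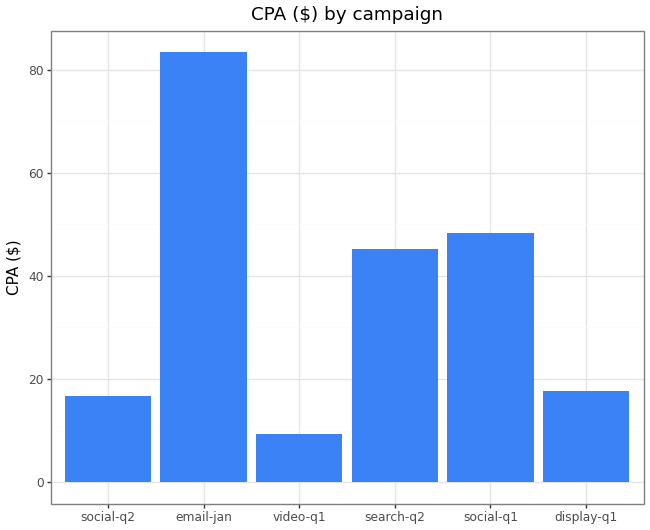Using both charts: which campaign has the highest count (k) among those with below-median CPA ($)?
video-q1

Chart 2 median CPA ($) ≈ 30; below-median campaigns: social-q2, video-q1, display-q1. Among those, video-q1 has the highest count (k) (≈ 600).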